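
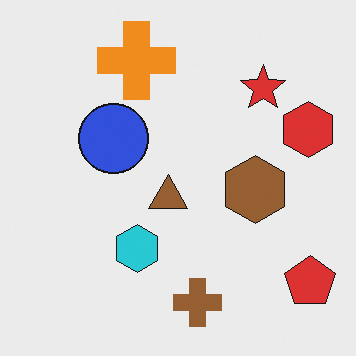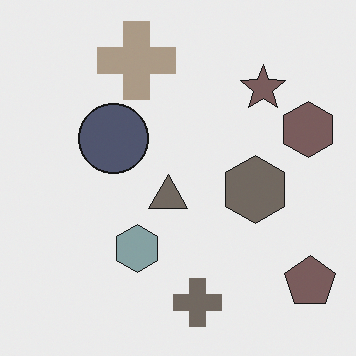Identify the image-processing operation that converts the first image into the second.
Made much more muted (saturation change).

All colors are more muted and greyish — a global saturation change.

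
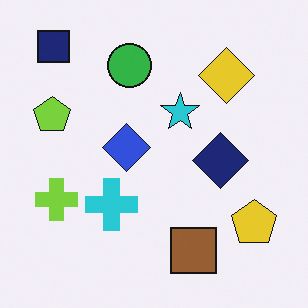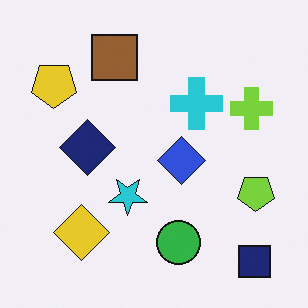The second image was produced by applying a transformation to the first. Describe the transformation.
Rotated 180°.

The navy square sits in the top-left of the first image and the bottom-right of the second — consistent with a whole-image 180° rotation.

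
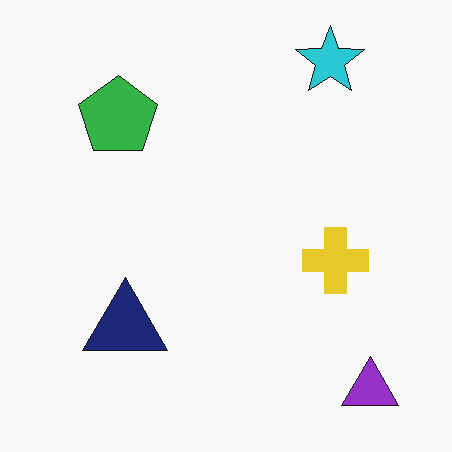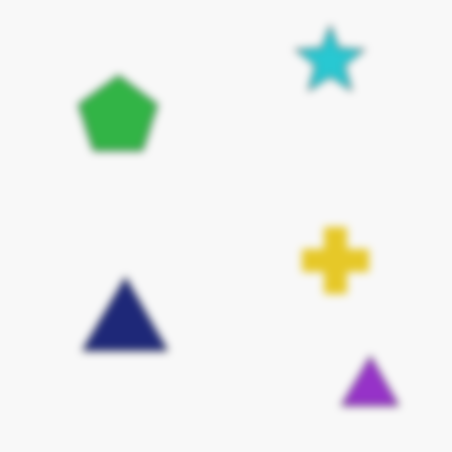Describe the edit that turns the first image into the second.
The image was noticeably gaussian-blurred.

Shape edges and outlines are uniformly softened across the whole image.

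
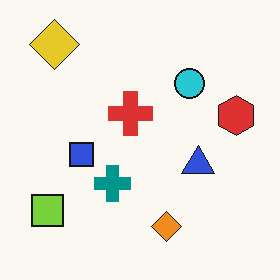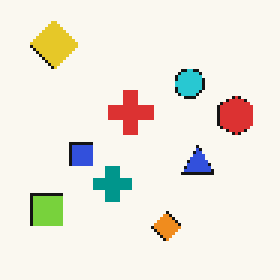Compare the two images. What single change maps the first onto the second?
This is the original image lightly pixelated (a mild mosaic effect).

Shapes are reduced to large square blocks; fine edges and outlines are lost — a downscale-then-upscale (mosaic) effect.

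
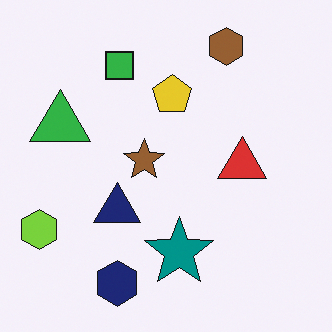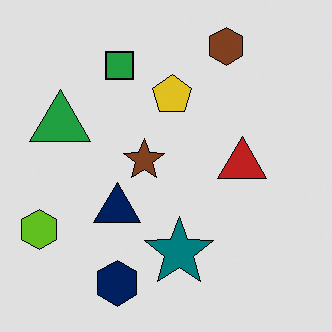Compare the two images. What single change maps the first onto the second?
The image was moderately posterized.

Each flat color has snapped to a coarser quantized level — most visibly, the near-white background has dropped to a flat grey.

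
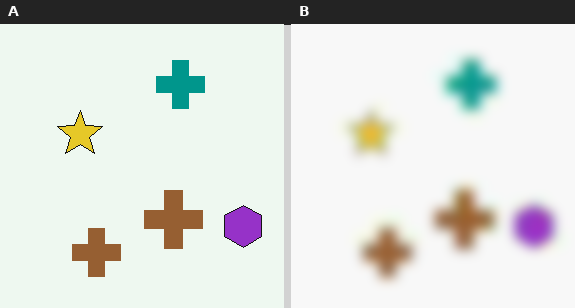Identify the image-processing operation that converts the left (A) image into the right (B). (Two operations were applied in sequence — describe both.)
It was heavily JPEG-compressed with obvious blocking artifacts, then heavily blurred.

Blocky 8×8 compression artifacts appear around shape edges and the flat background shows ringing — characteristic JPEG degradation. Shape edges and outlines are uniformly softened across the whole image.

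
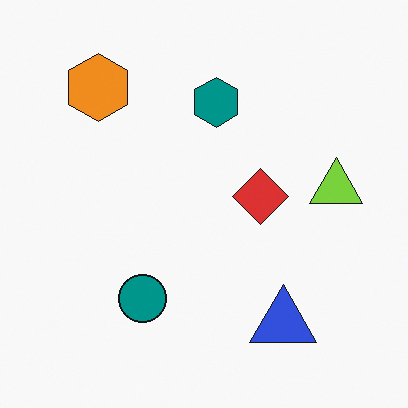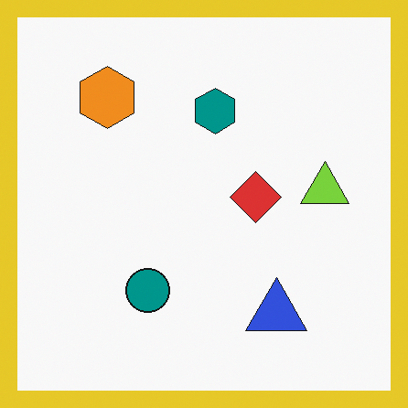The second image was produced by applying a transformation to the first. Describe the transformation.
Framed with a yellow border.

A solid yellow frame runs around the edge of the second image, with the content slightly shrunk inside it.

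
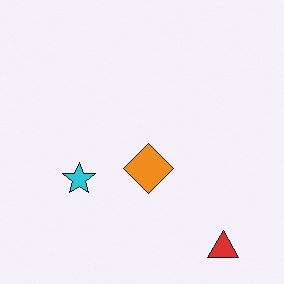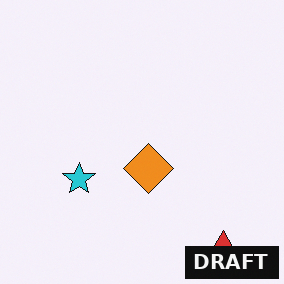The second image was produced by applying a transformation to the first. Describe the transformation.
This is the original image watermarked with the text "DRAFT" in the lower-right corner.

A dark label reading "DRAFT" appears in the lower-right corner.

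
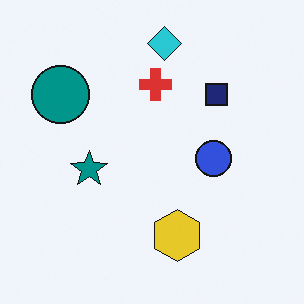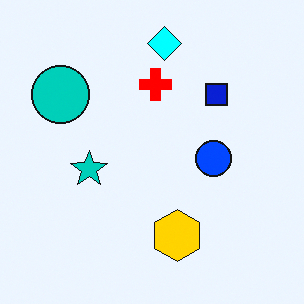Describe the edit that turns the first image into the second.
Heavily oversaturated.

All colors are more vivid — a global saturation change.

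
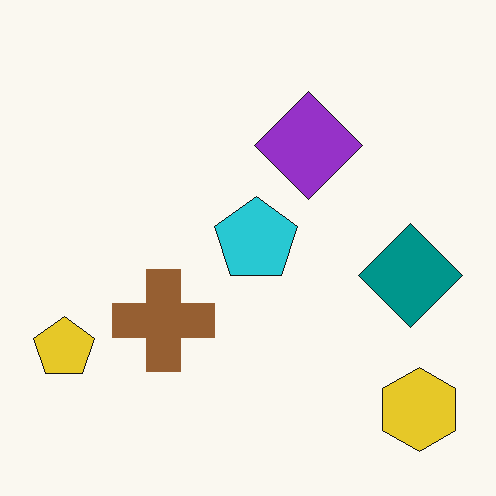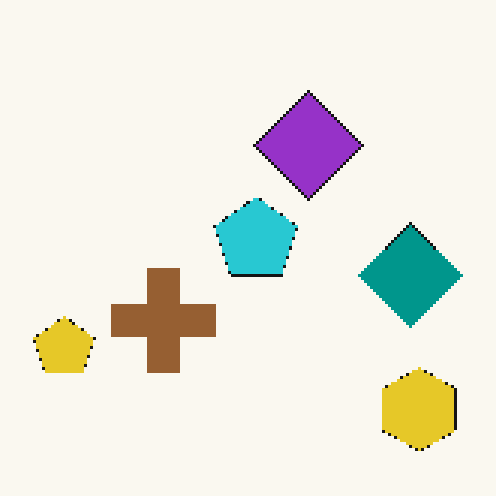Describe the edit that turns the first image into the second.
It was mildly pixelated.

Shapes are reduced to large square blocks; fine edges and outlines are lost — a downscale-then-upscale (mosaic) effect.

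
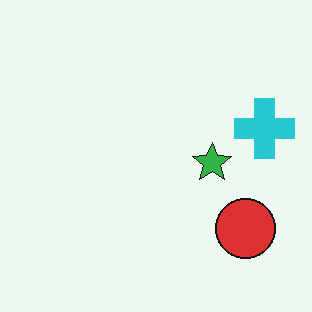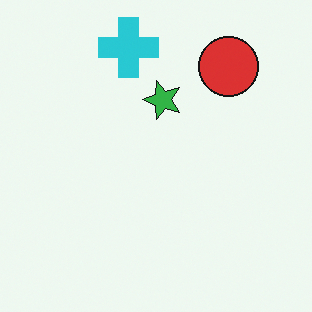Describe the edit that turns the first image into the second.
The second image is the first rotated 90° counter-clockwise.

The red circle sits in the bottom-right of the first image and the top-right of the second — consistent with a whole-image 90° counter-clockwise rotation.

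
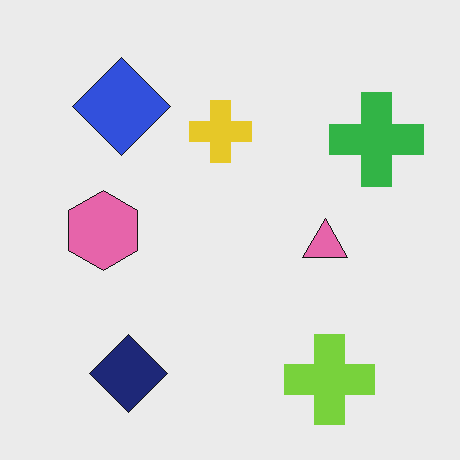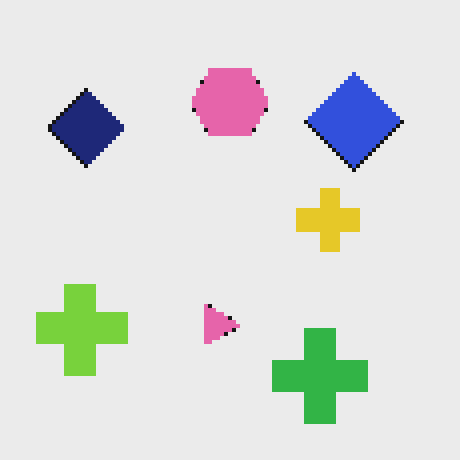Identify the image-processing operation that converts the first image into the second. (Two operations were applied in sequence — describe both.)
Lightly pixelated (a mild mosaic effect), then rotated 90° clockwise.

Shapes are reduced to large square blocks; fine edges and outlines are lost — a downscale-then-upscale (mosaic) effect. The lime cross sits in the bottom-right of the first image and the bottom-left of the second — consistent with a whole-image 90° clockwise rotation.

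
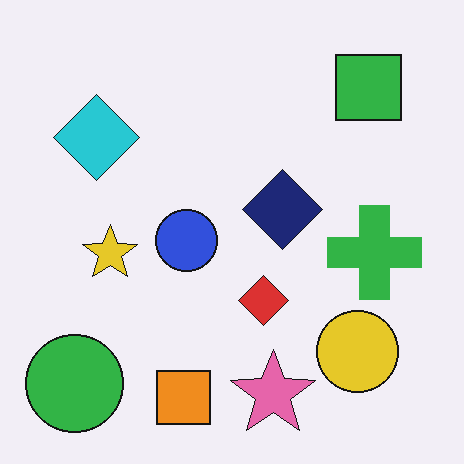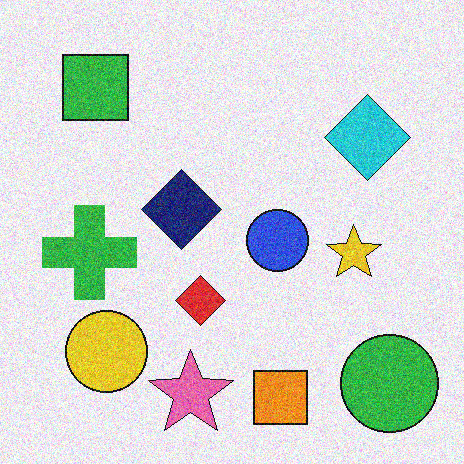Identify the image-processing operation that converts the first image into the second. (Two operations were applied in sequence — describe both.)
Flipped horizontally (left ↔ right), then degraded with moderate additive noise.

The green circle is in the bottom-left of the first image and the bottom-right of the second — shapes on opposite sides of the vertical midline have swapped in a mirror flip. Random speckle covers the whole image, including the flat background.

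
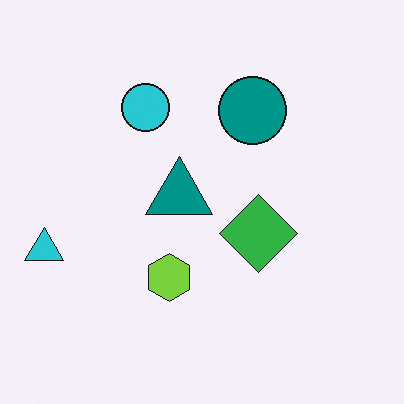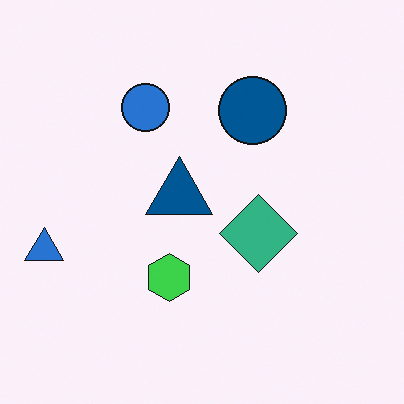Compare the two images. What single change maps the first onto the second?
The image was hue-shifted by a small amount.

Every shape's color has rotated by the same amount around the hue wheel — a uniform hue shift.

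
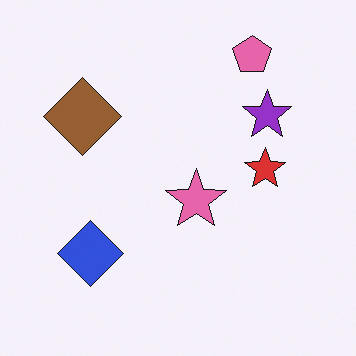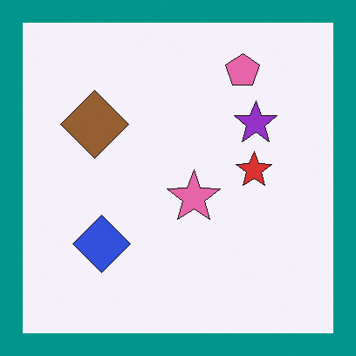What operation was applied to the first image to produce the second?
It was framed with a teal border.

A solid teal frame runs around the edge of the second image, with the content slightly shrunk inside it.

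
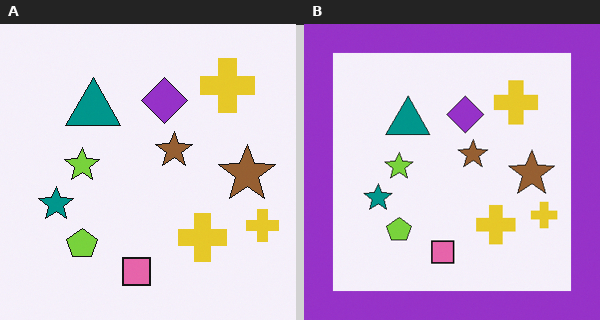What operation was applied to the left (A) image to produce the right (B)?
The image was framed with a purple border.

A solid purple frame runs around the edge of the right (B) image, with the content slightly shrunk inside it.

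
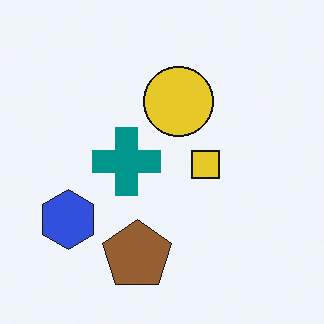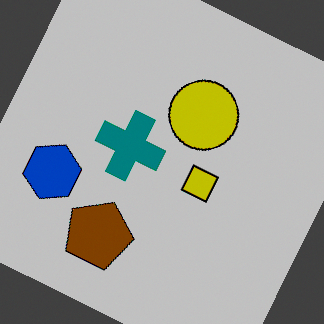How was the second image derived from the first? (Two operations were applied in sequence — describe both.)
Rotated clockwise by a moderate amount, then aggressively posterized.

Every shape is tilted by the same angle and the image corners show triangular fill wedges — a whole-image rotation by a non-right angle. Each flat color has snapped to a coarser quantized level — most visibly, the near-white background has dropped to a flat grey.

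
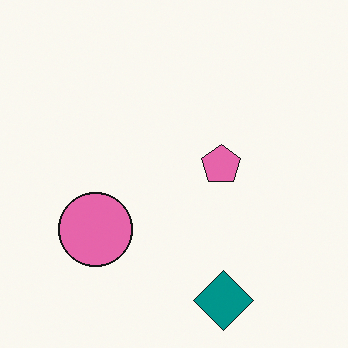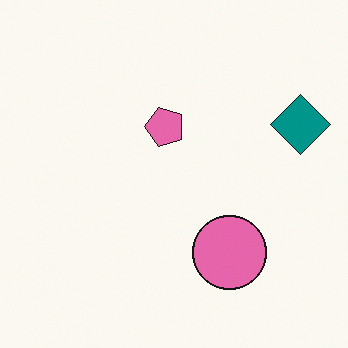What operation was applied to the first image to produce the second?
The image was rotated 90° counter-clockwise.

The teal diamond sits in the bottom of the first image and the right of the second — consistent with a whole-image 90° counter-clockwise rotation.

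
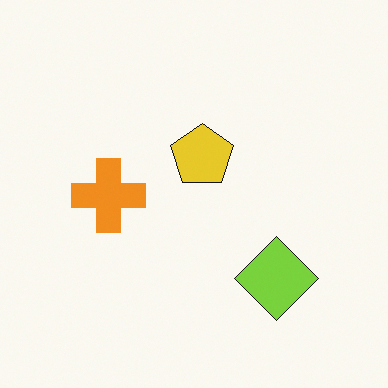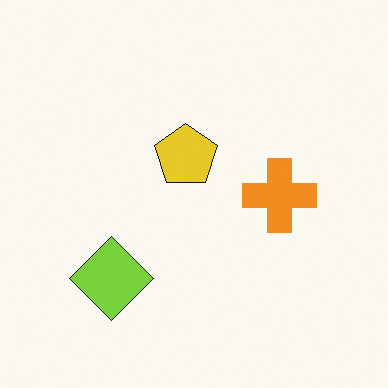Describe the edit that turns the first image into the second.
The transformation is: flipped horizontally (left ↔ right).

The orange cross is in the left of the first image and the right of the second — shapes on opposite sides of the vertical midline have swapped in a mirror flip.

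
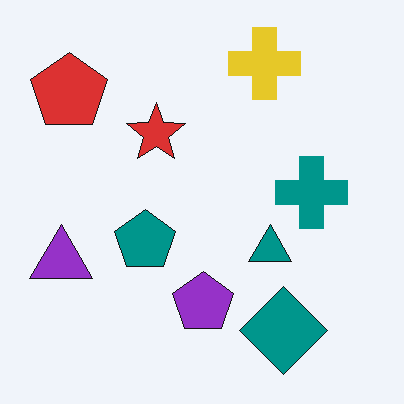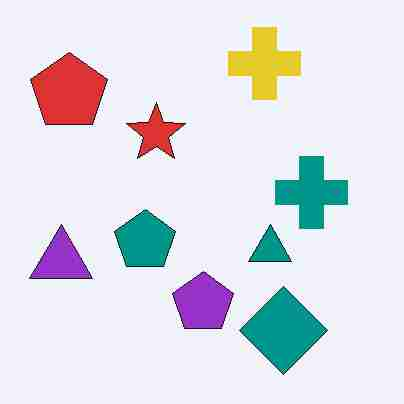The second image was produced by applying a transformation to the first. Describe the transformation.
Heavily JPEG-compressed with obvious blocking artifacts.

Blocky 8×8 compression artifacts appear around shape edges and the flat background shows ringing — characteristic JPEG degradation.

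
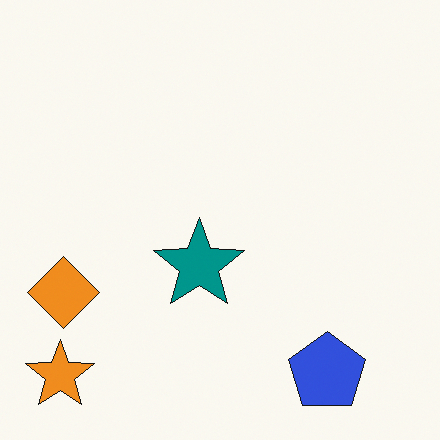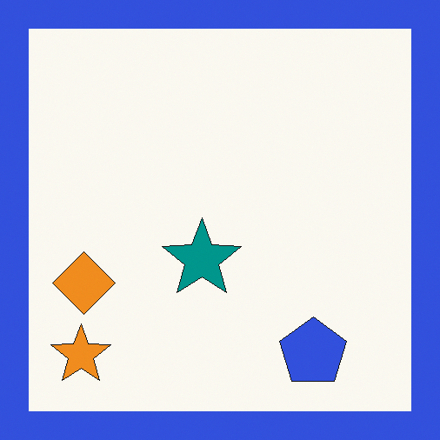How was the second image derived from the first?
The image was framed with a blue border.

A solid blue frame runs around the edge of the second image, with the content slightly shrunk inside it.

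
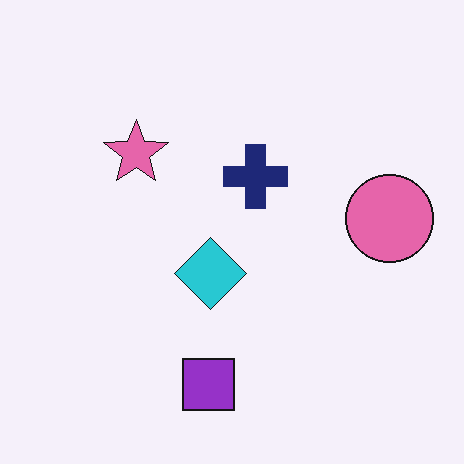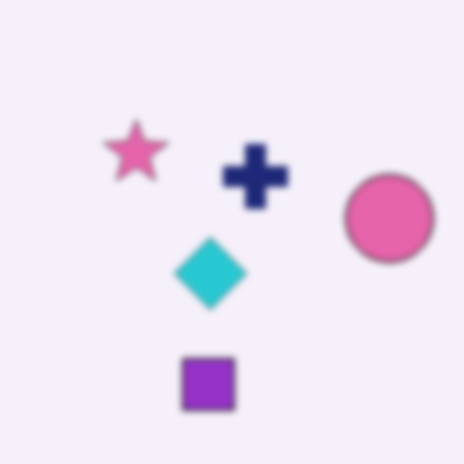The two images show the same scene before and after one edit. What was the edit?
The second image is the first noticeably gaussian-blurred.

Shape edges and outlines are uniformly softened across the whole image.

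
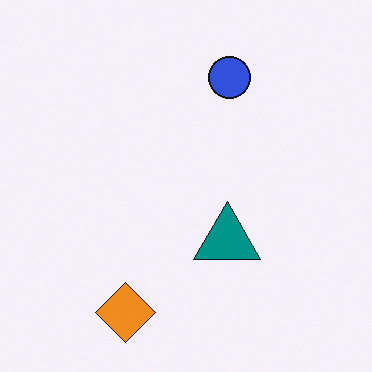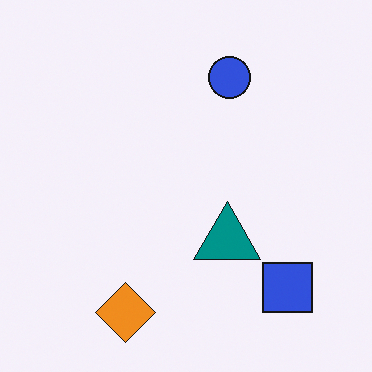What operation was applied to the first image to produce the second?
The second image is the first overlaid with an additional blue square.

A blue square appears in the second image that is absent from the first.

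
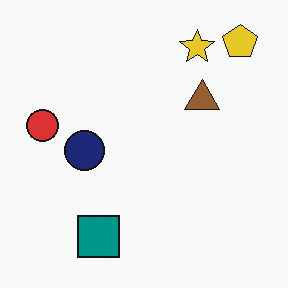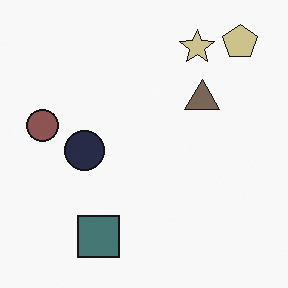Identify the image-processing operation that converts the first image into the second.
The image was heavily desaturated.

All colors are more muted and greyish — a global saturation change.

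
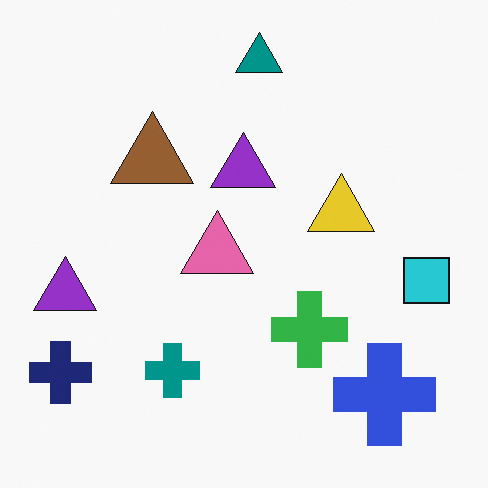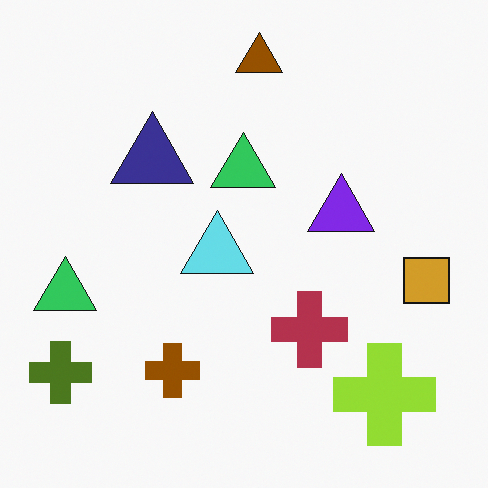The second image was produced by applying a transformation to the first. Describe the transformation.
The transformation is: hue-shifted through roughly half the color wheel.

Every shape's color has rotated by the same amount around the hue wheel — a uniform hue shift.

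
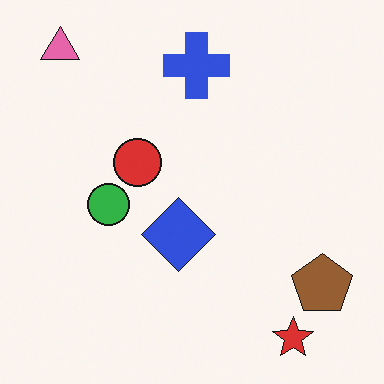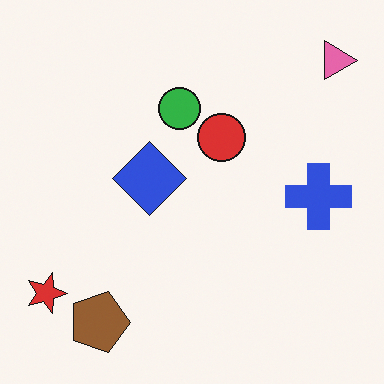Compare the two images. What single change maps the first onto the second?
The image was rotated 90° clockwise.

The pink triangle sits in the top-left of the first image and the top-right of the second — consistent with a whole-image 90° clockwise rotation.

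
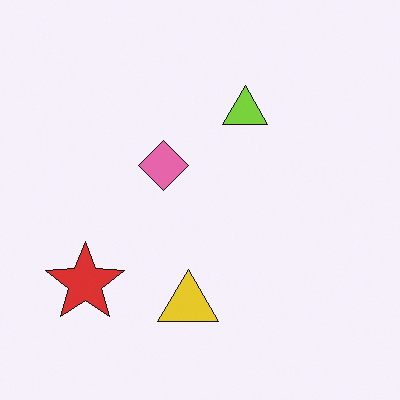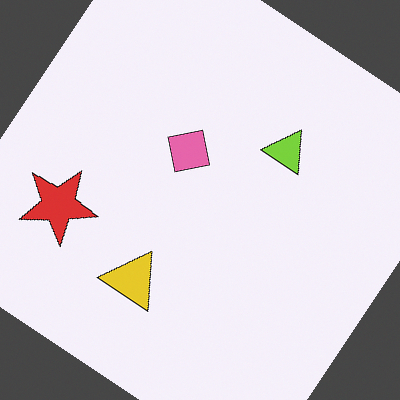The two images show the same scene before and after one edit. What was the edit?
It was rotated clockwise by a large amount — several tens of degrees.

Every shape is tilted by the same angle and the image corners show triangular fill wedges — a whole-image rotation by a non-right angle.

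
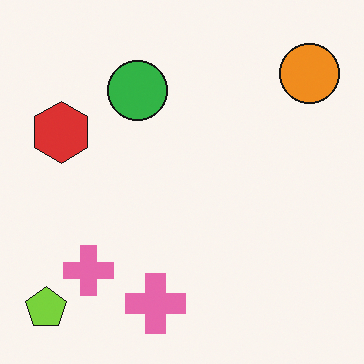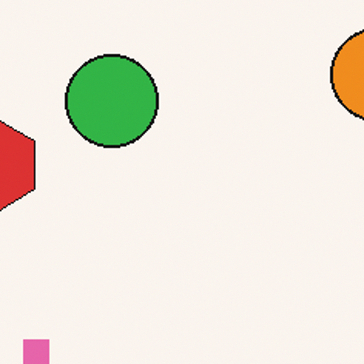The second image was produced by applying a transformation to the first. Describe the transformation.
Cropped slightly and scaled back up.

The visible shapes are larger and the field of view is narrower; shapes near the original edges may be partly or wholly outside the frame — a crop-and-rescale.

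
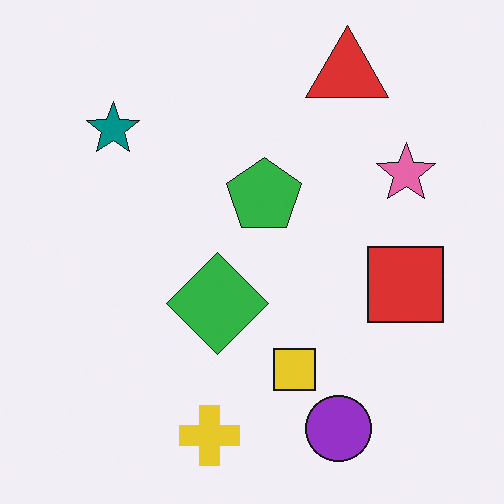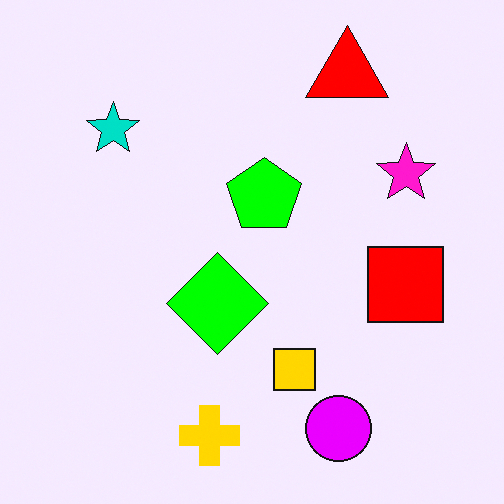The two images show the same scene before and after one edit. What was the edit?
This is the original image heavily oversaturated.

All colors are more vivid — a global saturation change.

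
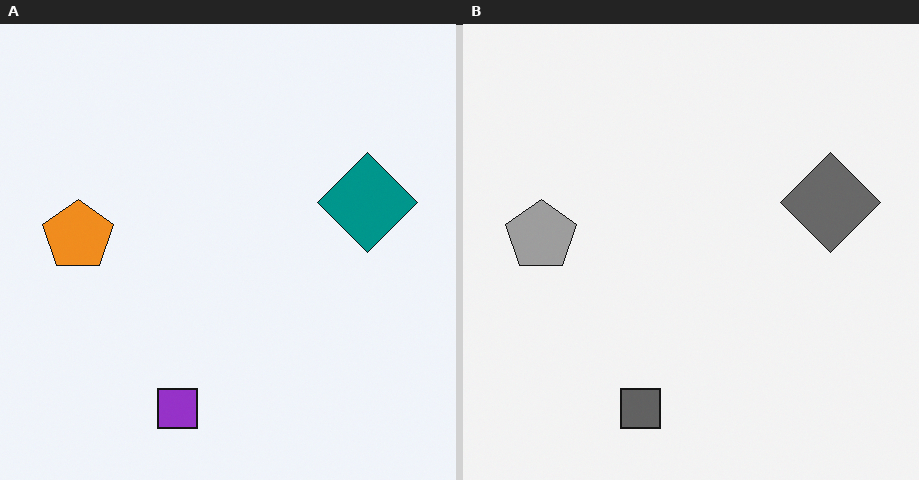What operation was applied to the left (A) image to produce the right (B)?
Converted to grayscale.

All color is removed — every shape is now a shade of grey.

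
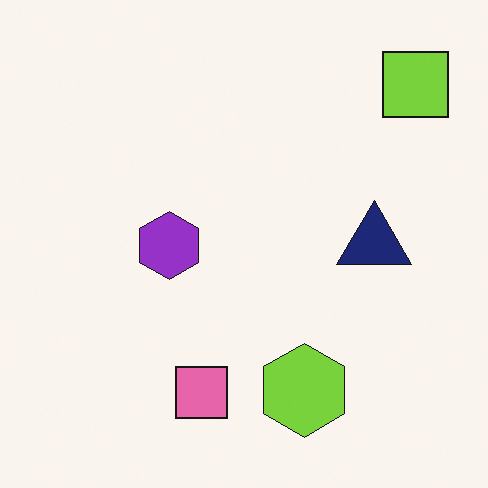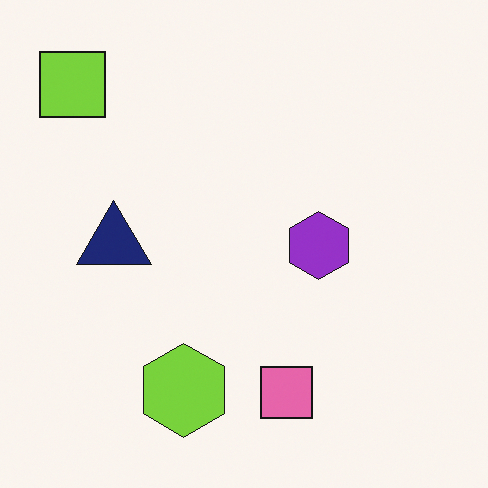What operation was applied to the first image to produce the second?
The image was flipped horizontally (left ↔ right).

The lime square is in the top-right of the first image and the top-left of the second — shapes on opposite sides of the vertical midline have swapped in a mirror flip.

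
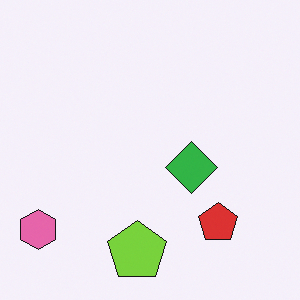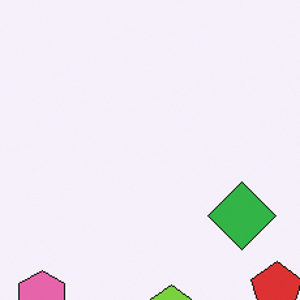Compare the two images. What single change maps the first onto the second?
The transformation is: cropped slightly and scaled back up.

The visible shapes are larger and the field of view is narrower; shapes near the original edges may be partly or wholly outside the frame — a crop-and-rescale.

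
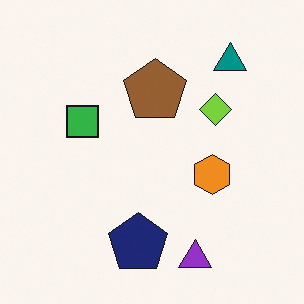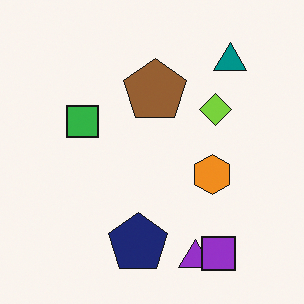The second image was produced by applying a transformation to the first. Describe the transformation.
The image was overlaid with an additional purple square.

A purple square appears in the second image that is absent from the first.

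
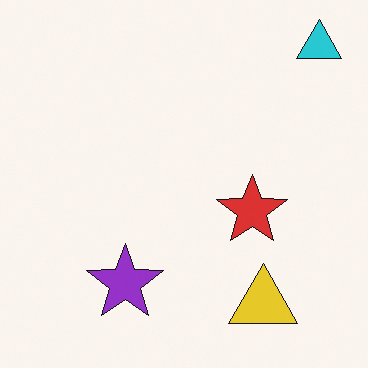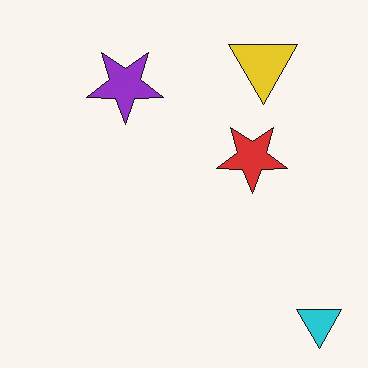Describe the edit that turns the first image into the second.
The transformation is: flipped vertically (top ↔ bottom).

The cyan triangle is in the top-right of the first image and the bottom-right of the second — shapes on opposite sides of the horizontal midline have swapped in a mirror flip.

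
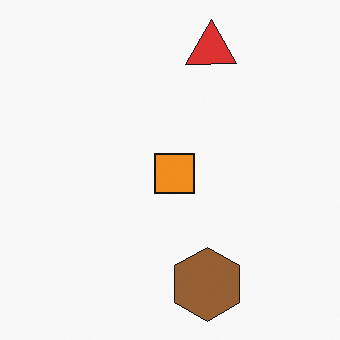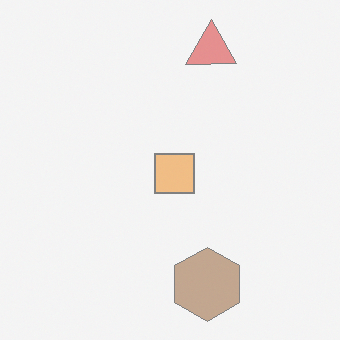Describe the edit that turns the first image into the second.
It was washed out (contrast reduced).

Tones are pushed toward mid-grey across the whole image — a global contrast change.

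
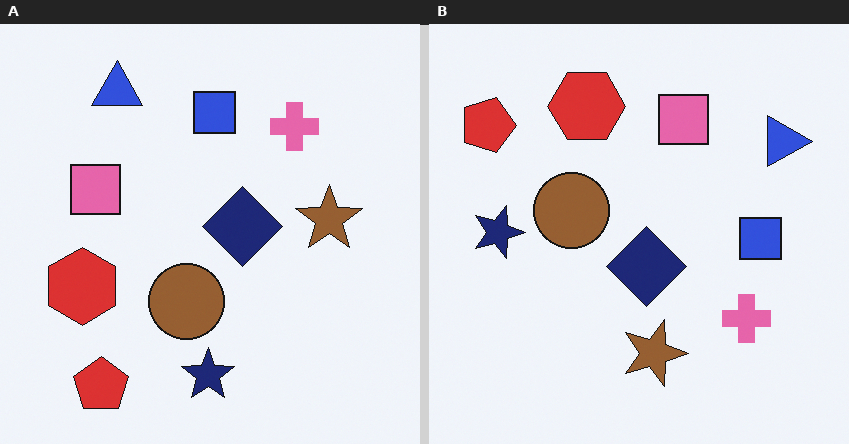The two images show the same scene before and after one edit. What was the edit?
The image was rotated 90° clockwise.

The red pentagon sits in the bottom-left of the left (A) image and the top-left of the right (B) — consistent with a whole-image 90° clockwise rotation.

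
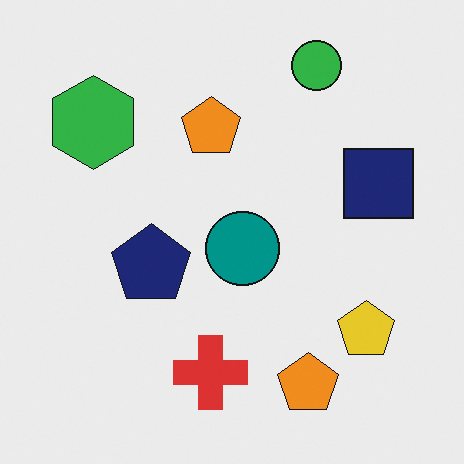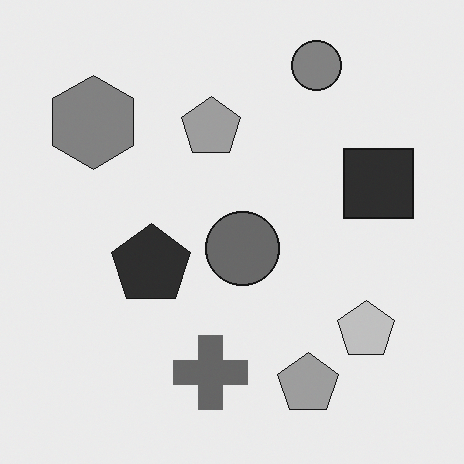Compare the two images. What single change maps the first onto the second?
This is the original image converted to grayscale.

All color is removed — every shape is now a shade of grey.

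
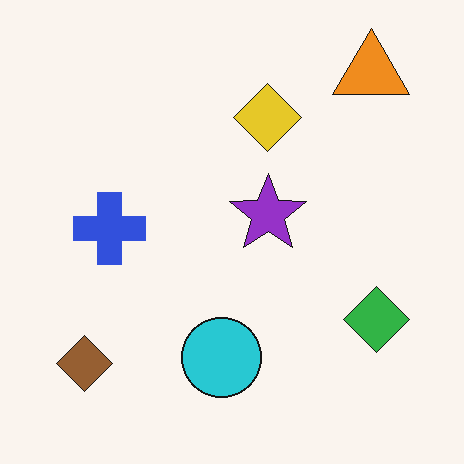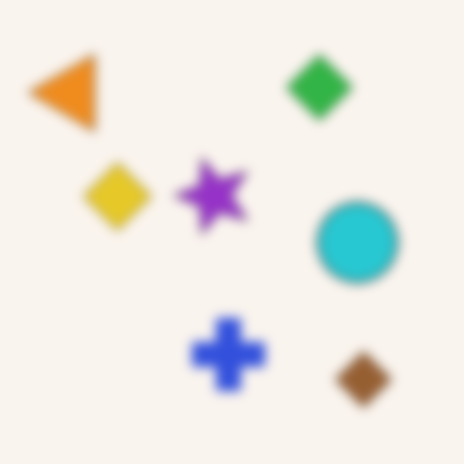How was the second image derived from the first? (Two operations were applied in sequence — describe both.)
This is the original image heavily blurred, then rotated 90° counter-clockwise.

Shape edges and outlines are uniformly softened across the whole image. The orange triangle sits in the top-right of the first image and the top-left of the second — consistent with a whole-image 90° counter-clockwise rotation.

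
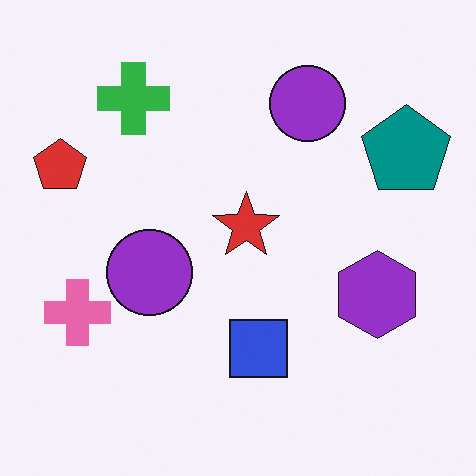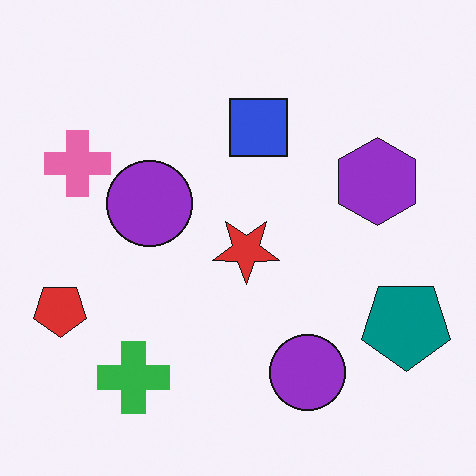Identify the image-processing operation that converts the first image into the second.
Flipped vertically (top ↔ bottom).

The green cross is in the top-left of the first image and the bottom-left of the second — shapes on opposite sides of the horizontal midline have swapped in a mirror flip.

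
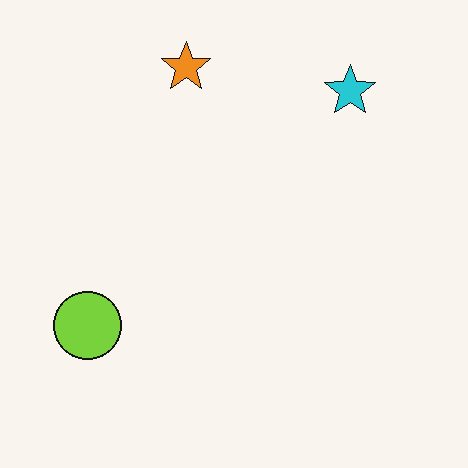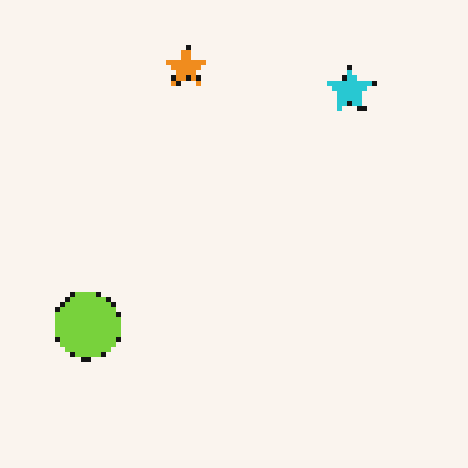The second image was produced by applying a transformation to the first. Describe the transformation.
Mildly pixelated.

Shapes are reduced to large square blocks; fine edges and outlines are lost — a downscale-then-upscale (mosaic) effect.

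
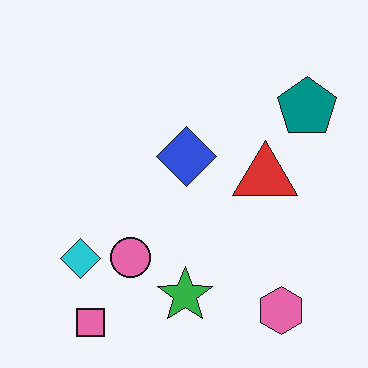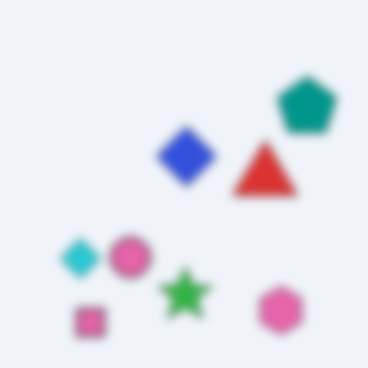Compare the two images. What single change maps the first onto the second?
Heavily blurred.

Shape edges and outlines are uniformly softened across the whole image.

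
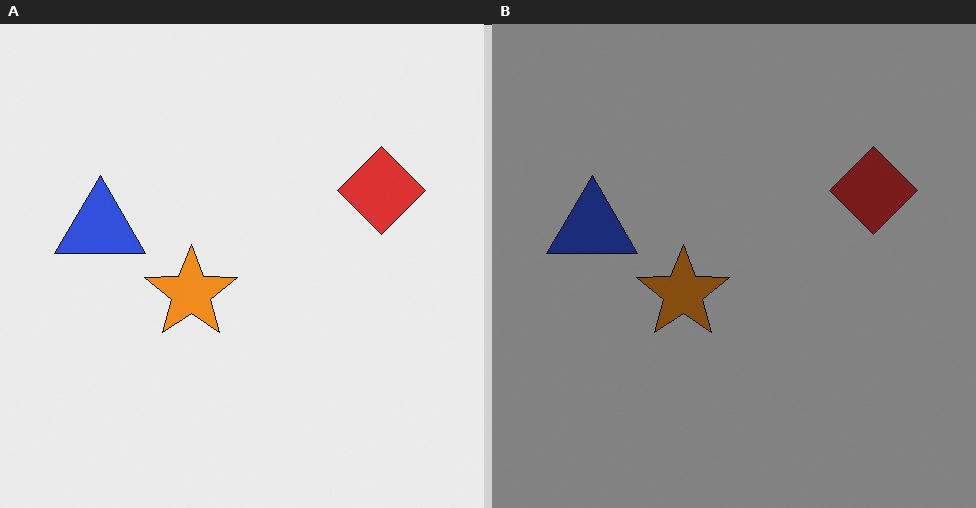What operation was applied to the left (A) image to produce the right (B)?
The image was noticeably darkened.

Every pixel — background and shapes alike — is uniformly darkened.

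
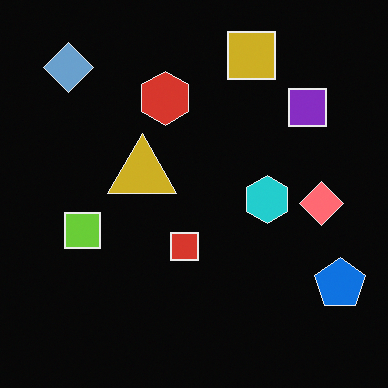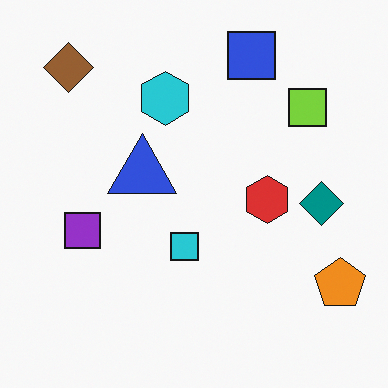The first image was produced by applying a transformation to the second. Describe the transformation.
It was color-inverted (negative).

The light background has become dark and every shape's color is its complement — a photographic negative.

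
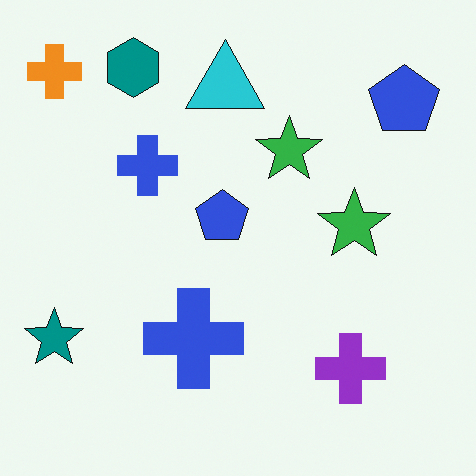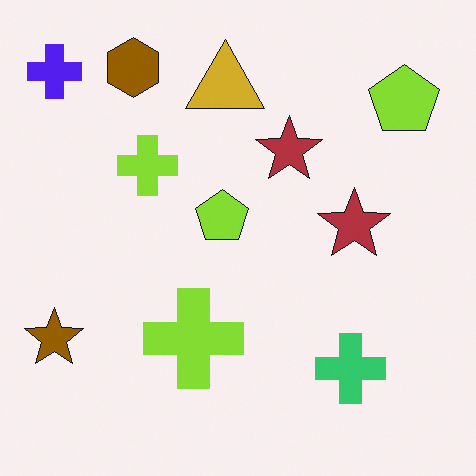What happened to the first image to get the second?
It was hue-shifted through roughly half the color wheel.

Every shape's color has rotated by the same amount around the hue wheel — a uniform hue shift.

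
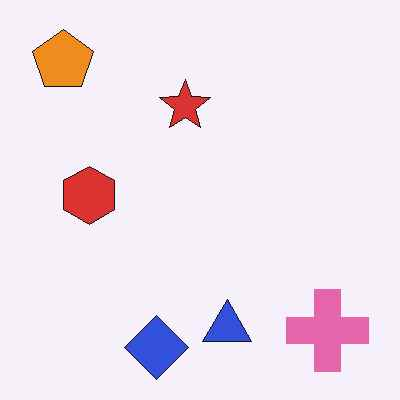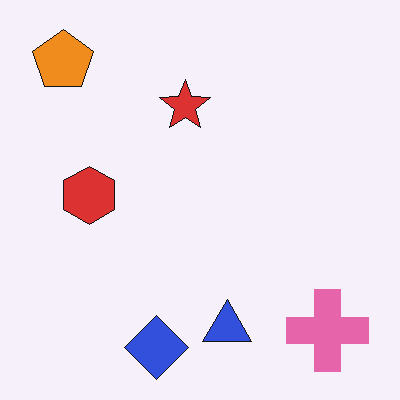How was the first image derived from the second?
The first image is the second JPEG-compressed with visible artifacts.

Blocky 8×8 compression artifacts appear around shape edges and the flat background shows ringing — characteristic JPEG degradation.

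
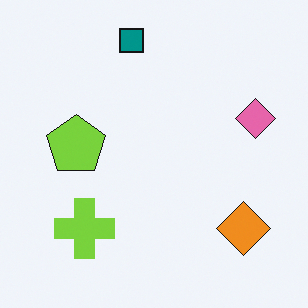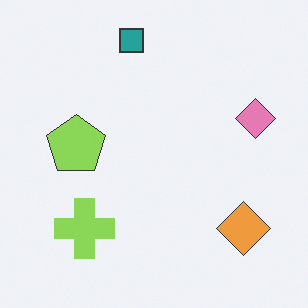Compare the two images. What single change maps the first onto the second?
The transformation is: given slightly reduced contrast.

Tones are pushed toward mid-grey across the whole image — a global contrast change.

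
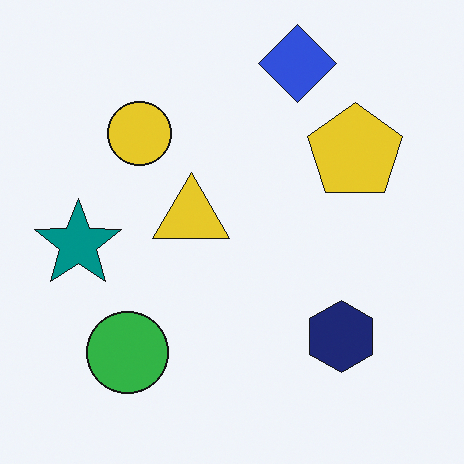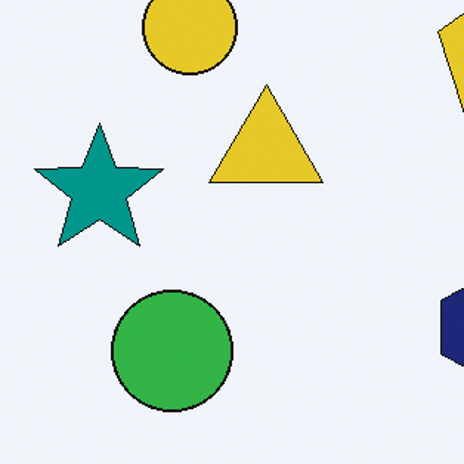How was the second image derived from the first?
The image was cropped slightly and scaled back up.

The visible shapes are larger and the field of view is narrower; shapes near the original edges may be partly or wholly outside the frame — a crop-and-rescale.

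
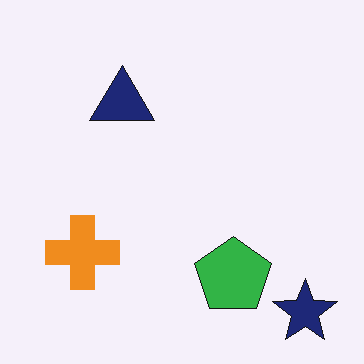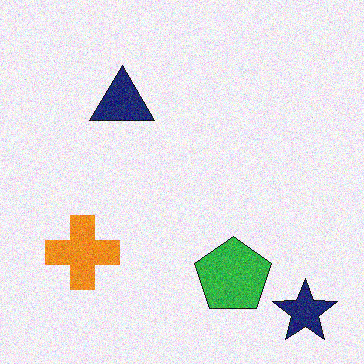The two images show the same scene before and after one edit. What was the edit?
Degraded with visible gaussian noise.

Random speckle covers the whole image, including the flat background.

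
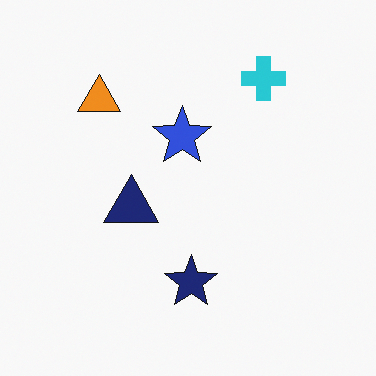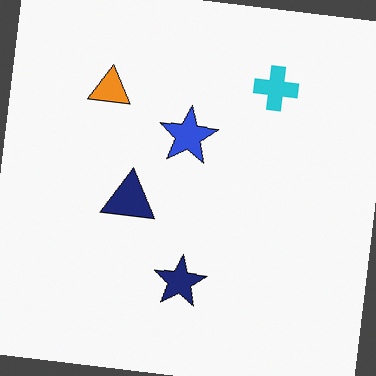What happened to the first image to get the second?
Rotated clockwise by a few degrees.

Every shape is tilted by the same angle and the image corners show triangular fill wedges — a whole-image rotation by a non-right angle.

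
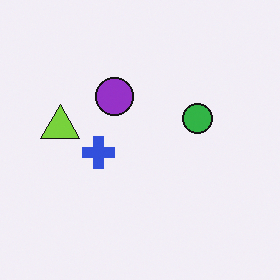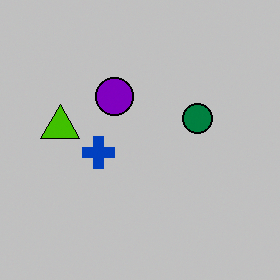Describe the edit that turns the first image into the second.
The image was aggressively posterized.

Each flat color has snapped to a coarser quantized level — most visibly, the near-white background has dropped to a flat grey.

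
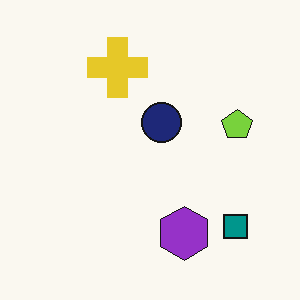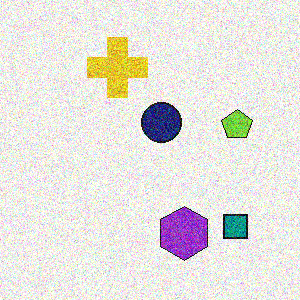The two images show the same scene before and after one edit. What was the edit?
It was degraded with heavy additive noise.

Random speckle covers the whole image, including the flat background.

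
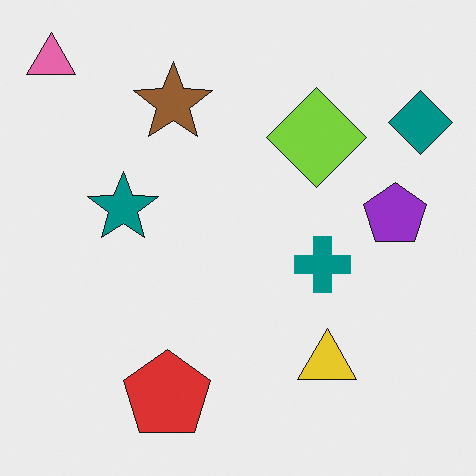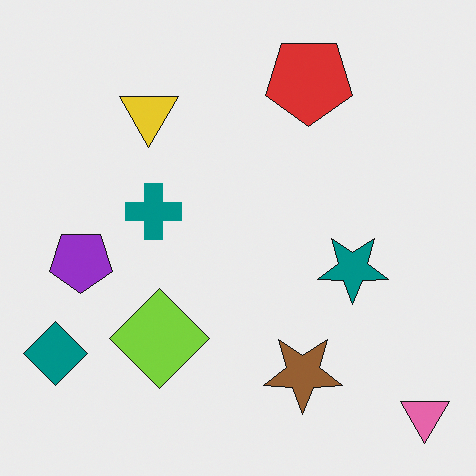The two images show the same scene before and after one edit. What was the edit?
This is the original image rotated 180°.

The pink triangle sits in the top-left of the first image and the bottom-right of the second — consistent with a whole-image 180° rotation.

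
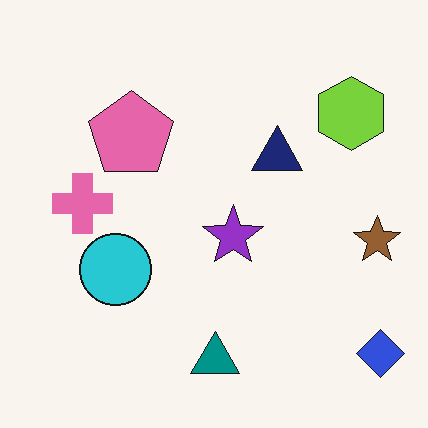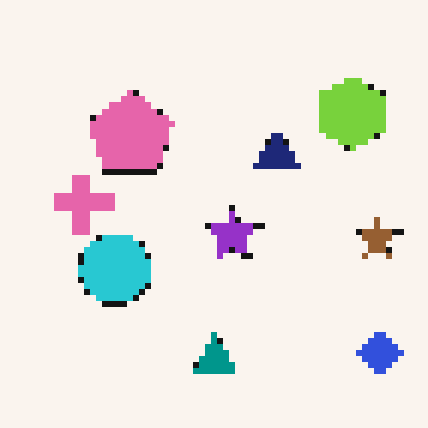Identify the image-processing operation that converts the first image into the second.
The transformation is: moderately pixelated.

Shapes are reduced to large square blocks; fine edges and outlines are lost — a downscale-then-upscale (mosaic) effect.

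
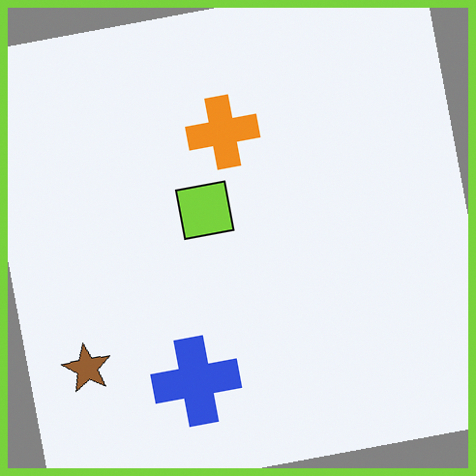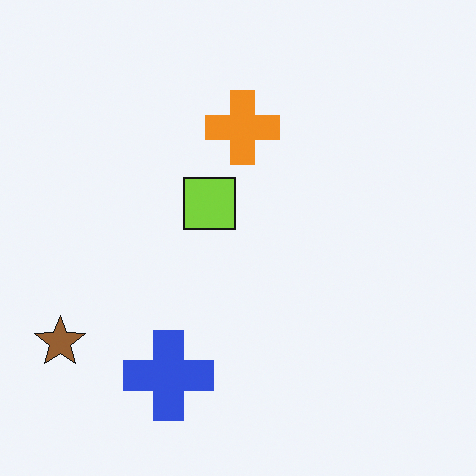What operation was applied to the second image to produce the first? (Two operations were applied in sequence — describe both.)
This is the original image rotated counter-clockwise by a slight angle, then framed with a lime border.

Every shape is tilted by the same angle and the image corners show triangular fill wedges — a whole-image rotation by a non-right angle. A solid lime frame runs around the edge of the first image, with the content slightly shrunk inside it.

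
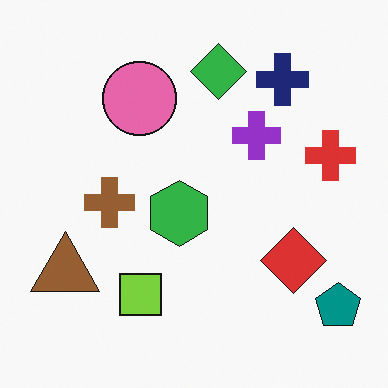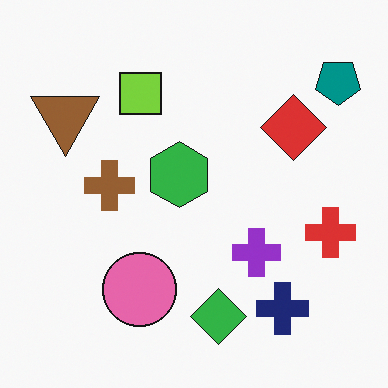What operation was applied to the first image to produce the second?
The image was flipped vertically (top ↔ bottom).

The green diamond is in the top of the first image and the bottom of the second — shapes on opposite sides of the horizontal midline have swapped in a mirror flip.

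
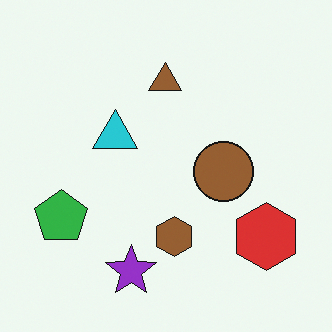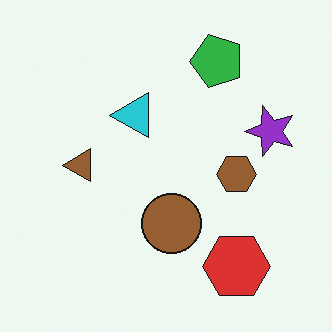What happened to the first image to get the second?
This is the original image transposed (reflected across the top-left ↔ bottom-right diagonal).

Shapes have swapped their row and column positions — what was in the top-right is now in the bottom-left — a diagonal reflection.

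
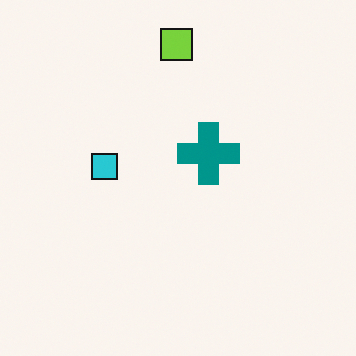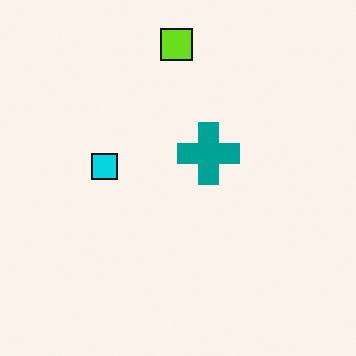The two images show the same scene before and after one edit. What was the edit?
The image was slightly oversaturated.

All colors are more vivid — a global saturation change.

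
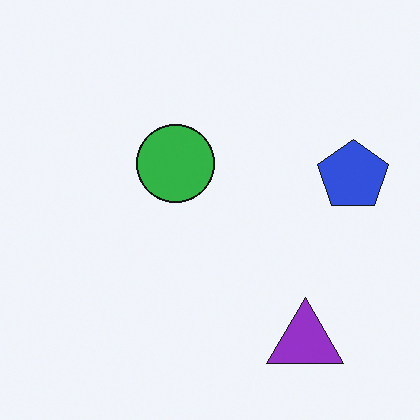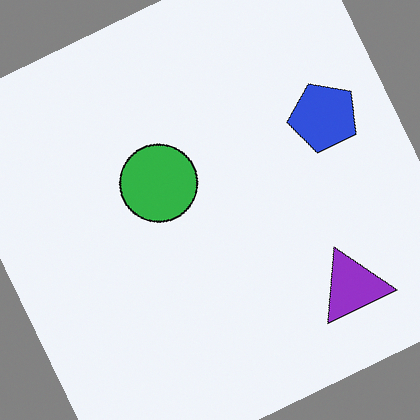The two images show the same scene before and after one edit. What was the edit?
The second image is the first rotated counter-clockwise by a clearly visible amount.

Every shape is tilted by the same angle and the image corners show triangular fill wedges — a whole-image rotation by a non-right angle.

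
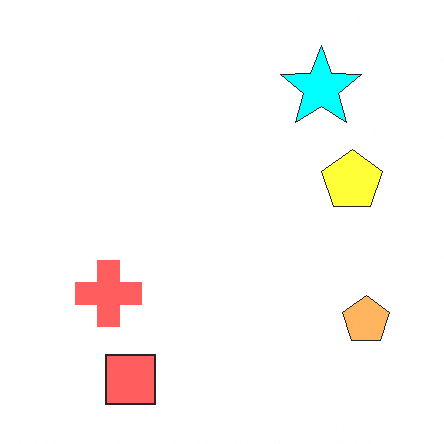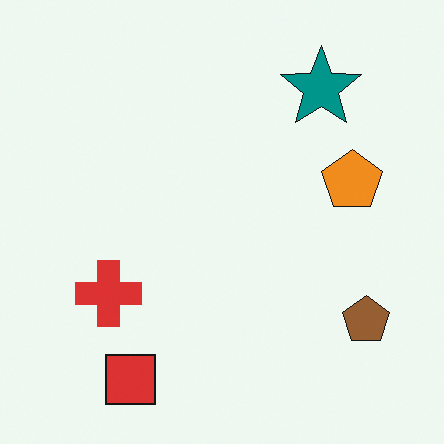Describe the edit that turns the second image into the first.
The image was substantially brightened.

Every pixel — background and shapes alike — is uniformly brightened.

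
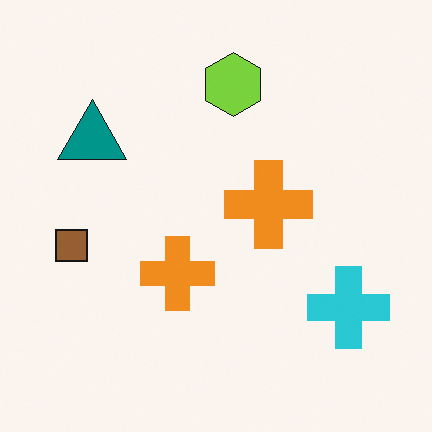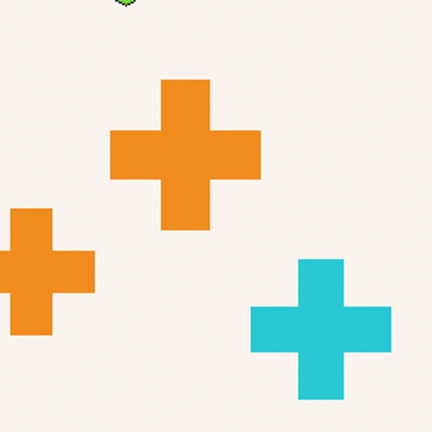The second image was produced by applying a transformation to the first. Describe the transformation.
The transformation is: cropped to a noticeably smaller region and rescaled.

The visible shapes are larger and the field of view is narrower; shapes near the original edges may be partly or wholly outside the frame — a crop-and-rescale.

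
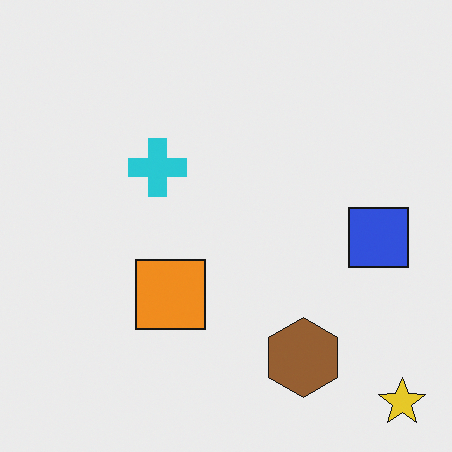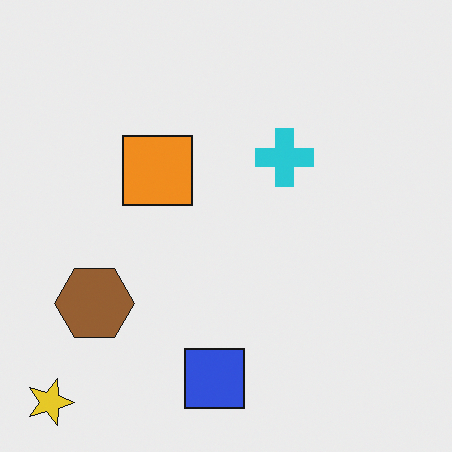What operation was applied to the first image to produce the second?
This is the original image rotated 90° clockwise.

The yellow star sits in the bottom-right of the first image and the bottom-left of the second — consistent with a whole-image 90° clockwise rotation.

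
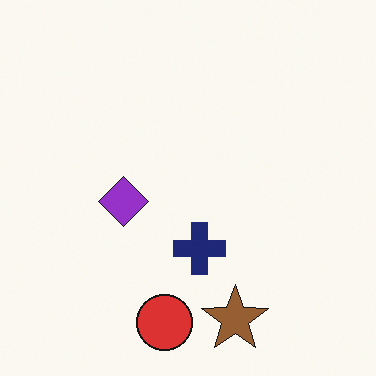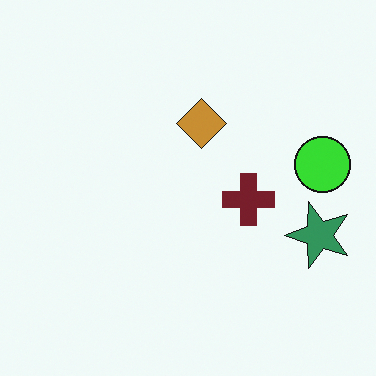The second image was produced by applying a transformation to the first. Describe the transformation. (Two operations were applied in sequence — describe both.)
Hue-shifted by a moderate amount, then transposed (reflected across the top-left ↔ bottom-right diagonal).

Every shape's color has rotated by the same amount around the hue wheel — a uniform hue shift. Shapes have swapped their row and column positions — what was in the top-right is now in the bottom-left — a diagonal reflection.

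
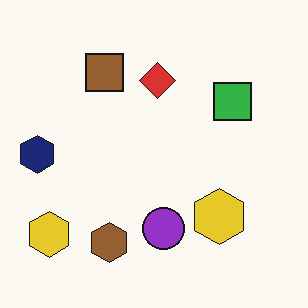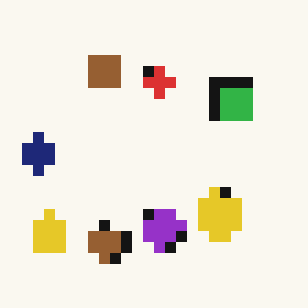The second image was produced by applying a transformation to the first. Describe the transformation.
The transformation is: heavily pixelated into large blocks.

Shapes are reduced to large square blocks; fine edges and outlines are lost — a downscale-then-upscale (mosaic) effect.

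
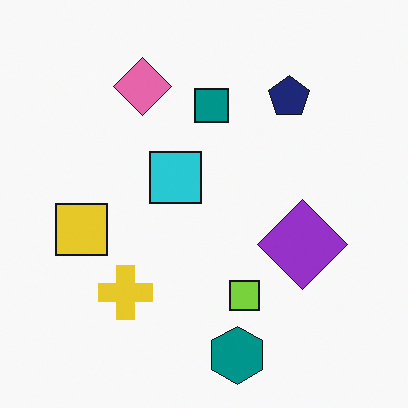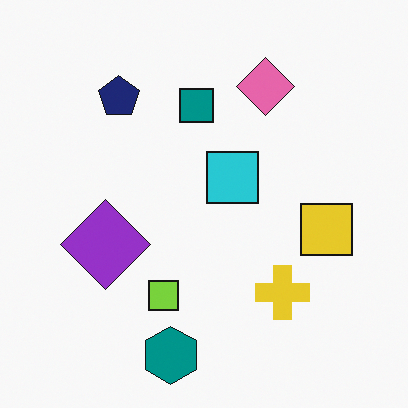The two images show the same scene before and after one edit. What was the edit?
The image was flipped horizontally (left ↔ right).

The yellow square is in the left of the first image and the right of the second — shapes on opposite sides of the vertical midline have swapped in a mirror flip.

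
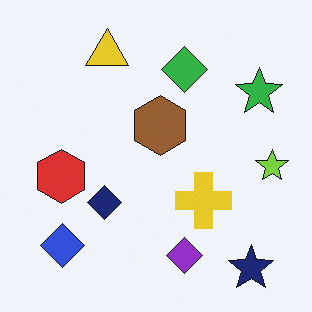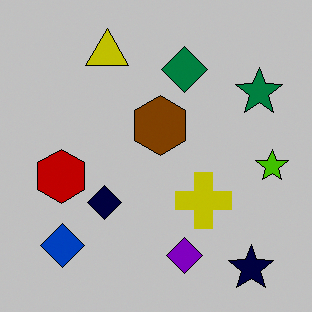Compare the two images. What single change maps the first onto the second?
This is the original image aggressively posterized.

Each flat color has snapped to a coarser quantized level — most visibly, the near-white background has dropped to a flat grey.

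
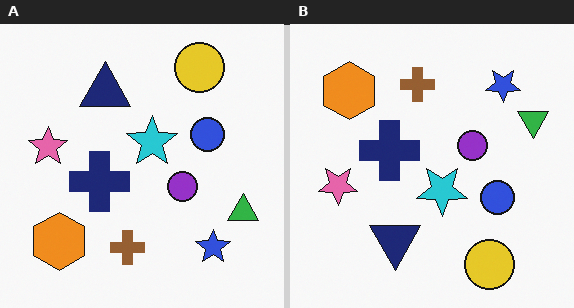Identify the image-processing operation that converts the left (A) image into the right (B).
It was flipped vertically (top ↔ bottom).

The yellow circle is in the top-right of the left (A) image and the bottom-right of the right (B) — shapes on opposite sides of the horizontal midline have swapped in a mirror flip.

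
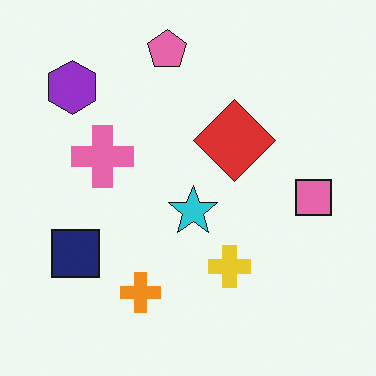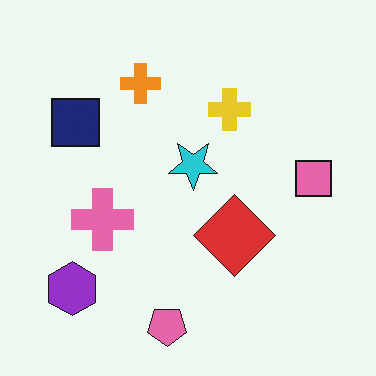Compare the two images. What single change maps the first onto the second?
It was flipped vertically (top ↔ bottom).

The pink pentagon is in the top of the first image and the bottom of the second — shapes on opposite sides of the horizontal midline have swapped in a mirror flip.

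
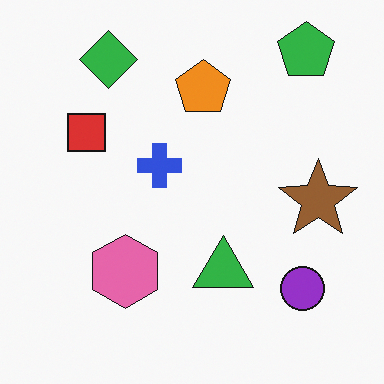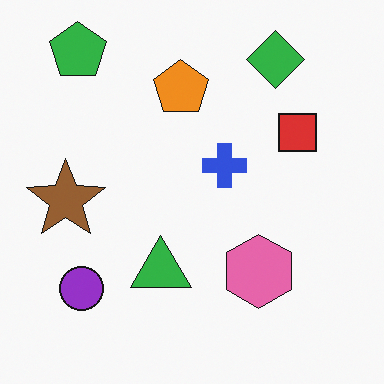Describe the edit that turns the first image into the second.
The transformation is: flipped horizontally (left ↔ right).

The brown star is in the right of the first image and the left of the second — shapes on opposite sides of the vertical midline have swapped in a mirror flip.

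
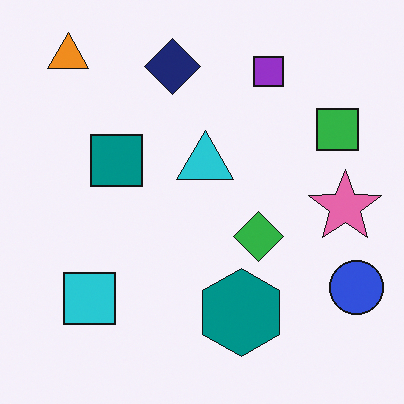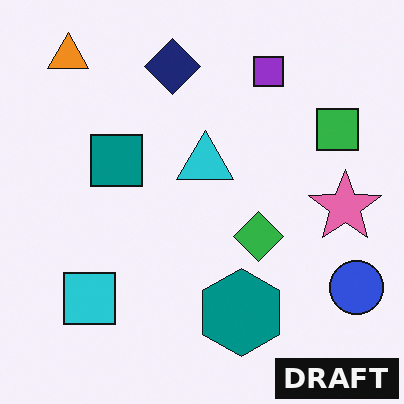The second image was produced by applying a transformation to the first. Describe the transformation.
The image was watermarked with the text "DRAFT" in the lower-right corner.

A dark label reading "DRAFT" appears in the lower-right corner.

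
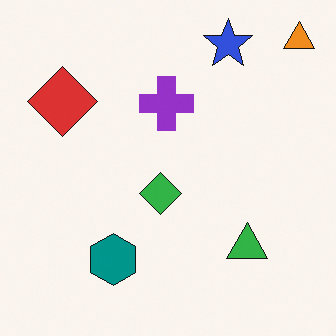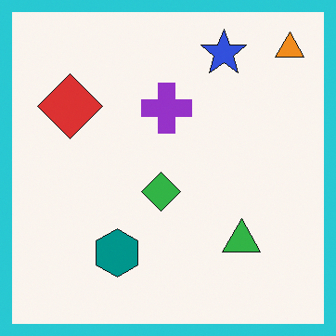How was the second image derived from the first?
Framed with a cyan border.

A solid cyan frame runs around the edge of the second image, with the content slightly shrunk inside it.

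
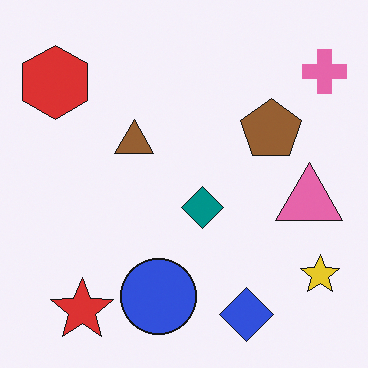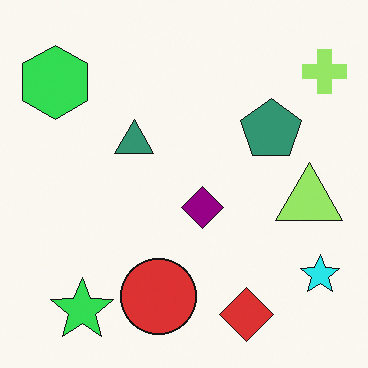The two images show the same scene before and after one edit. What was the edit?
The second image is the first hue-shifted noticeably.

Every shape's color has rotated by the same amount around the hue wheel — a uniform hue shift.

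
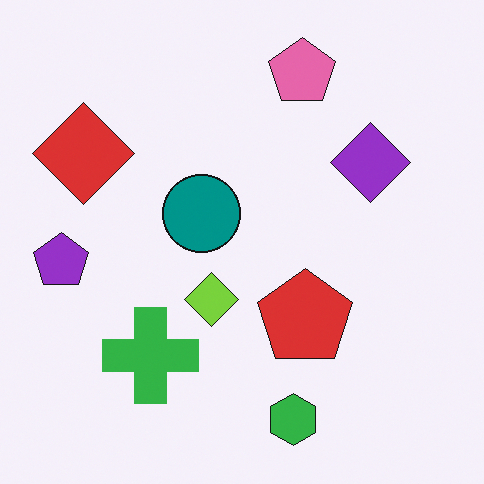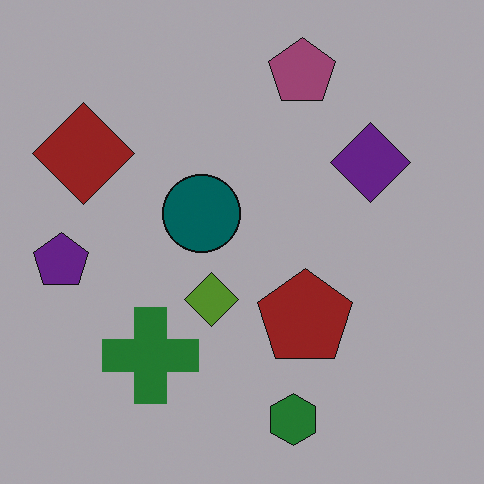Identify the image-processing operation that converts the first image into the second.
It was darkened a lot.

Every pixel — background and shapes alike — is uniformly darkened.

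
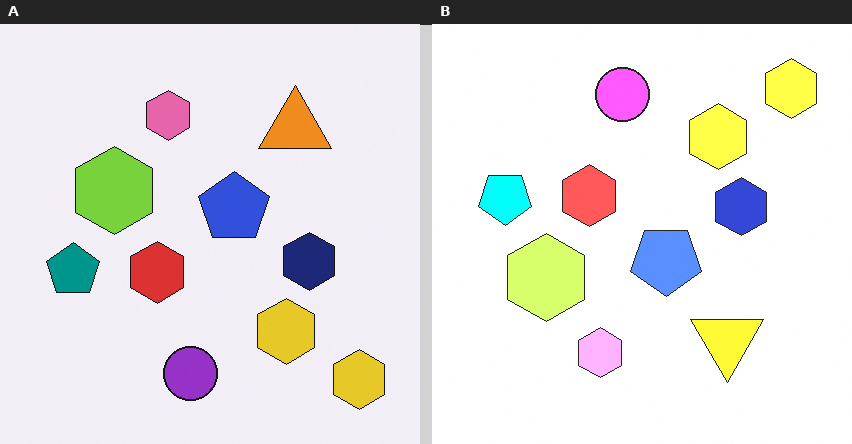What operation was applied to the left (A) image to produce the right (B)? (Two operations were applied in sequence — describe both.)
Flipped vertically (top ↔ bottom), then substantially brightened.

The purple circle is in the bottom of the left (A) image and the top of the right (B) — shapes on opposite sides of the horizontal midline have swapped in a mirror flip. Every pixel — background and shapes alike — is uniformly brightened.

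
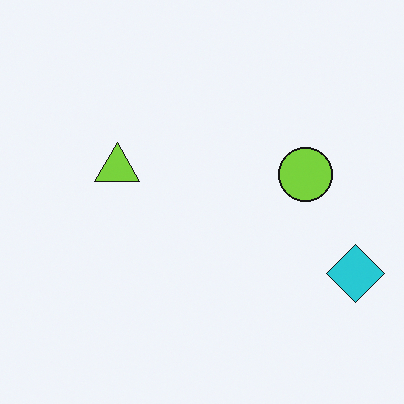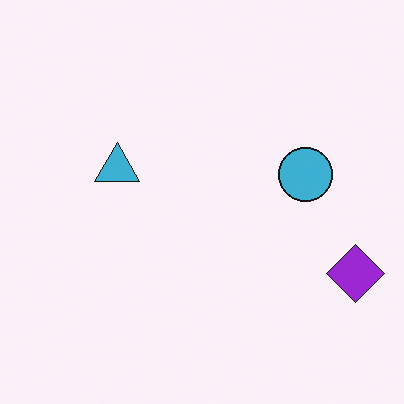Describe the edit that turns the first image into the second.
The second image is the first hue-shifted by a moderate amount.

Every shape's color has rotated by the same amount around the hue wheel — a uniform hue shift.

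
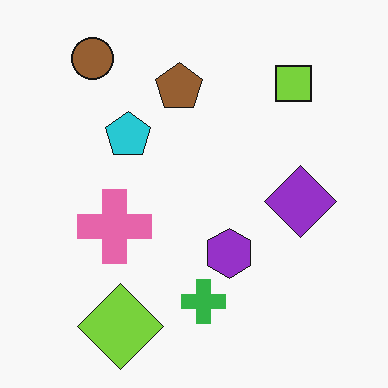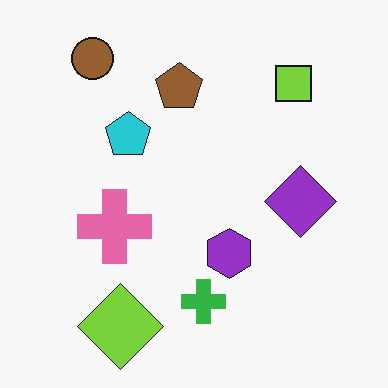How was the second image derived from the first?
Given moderate JPEG compression.

Blocky 8×8 compression artifacts appear around shape edges and the flat background shows ringing — characteristic JPEG degradation.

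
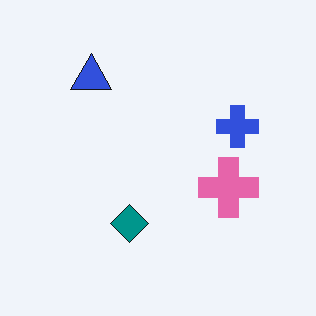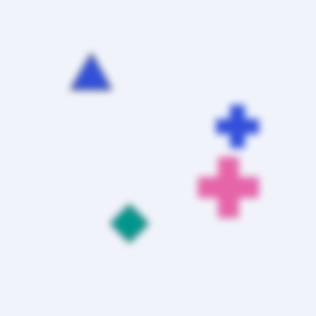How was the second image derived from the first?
The image was noticeably gaussian-blurred.

Shape edges and outlines are uniformly softened across the whole image.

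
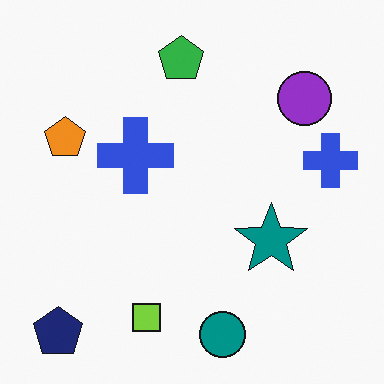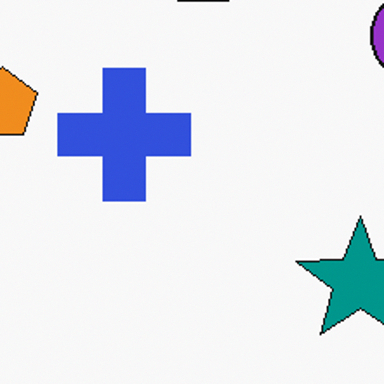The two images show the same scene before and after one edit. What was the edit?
The second image is the first cropped tightly and scaled back up.

The visible shapes are larger and the field of view is narrower; shapes near the original edges may be partly or wholly outside the frame — a crop-and-rescale.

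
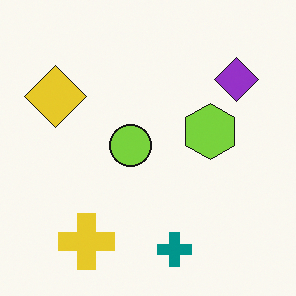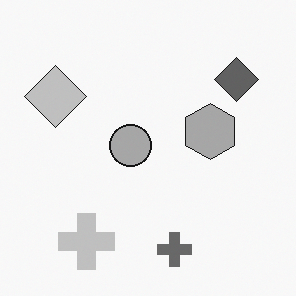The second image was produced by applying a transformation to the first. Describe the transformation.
The transformation is: converted to grayscale.

All color is removed — every shape is now a shade of grey.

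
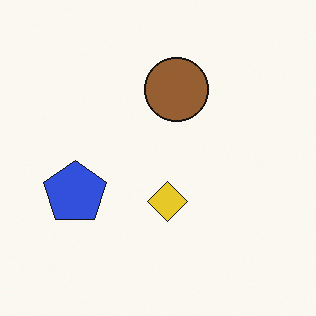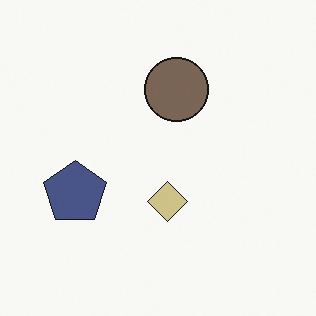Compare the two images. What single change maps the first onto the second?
Heavily desaturated.

All colors are more muted and greyish — a global saturation change.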